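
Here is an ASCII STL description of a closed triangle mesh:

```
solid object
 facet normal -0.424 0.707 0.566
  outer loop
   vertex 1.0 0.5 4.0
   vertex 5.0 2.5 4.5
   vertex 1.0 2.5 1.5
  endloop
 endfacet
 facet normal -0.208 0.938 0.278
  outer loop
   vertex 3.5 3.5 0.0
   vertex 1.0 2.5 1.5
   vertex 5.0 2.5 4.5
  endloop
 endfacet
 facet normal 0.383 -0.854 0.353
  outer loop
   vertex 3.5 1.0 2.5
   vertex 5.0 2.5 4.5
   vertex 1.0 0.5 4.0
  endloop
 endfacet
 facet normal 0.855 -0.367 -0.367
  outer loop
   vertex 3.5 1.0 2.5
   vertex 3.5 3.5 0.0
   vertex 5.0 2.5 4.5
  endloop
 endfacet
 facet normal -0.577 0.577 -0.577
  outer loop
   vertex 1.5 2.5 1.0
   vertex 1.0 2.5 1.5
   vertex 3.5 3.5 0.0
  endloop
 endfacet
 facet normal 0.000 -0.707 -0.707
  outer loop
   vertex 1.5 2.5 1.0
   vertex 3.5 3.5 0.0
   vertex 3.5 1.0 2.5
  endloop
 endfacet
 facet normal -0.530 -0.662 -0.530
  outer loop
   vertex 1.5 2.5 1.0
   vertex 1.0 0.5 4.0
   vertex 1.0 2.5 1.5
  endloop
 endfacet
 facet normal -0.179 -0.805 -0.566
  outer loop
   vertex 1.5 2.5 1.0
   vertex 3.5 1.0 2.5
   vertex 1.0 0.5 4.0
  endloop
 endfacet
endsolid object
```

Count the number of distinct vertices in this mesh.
6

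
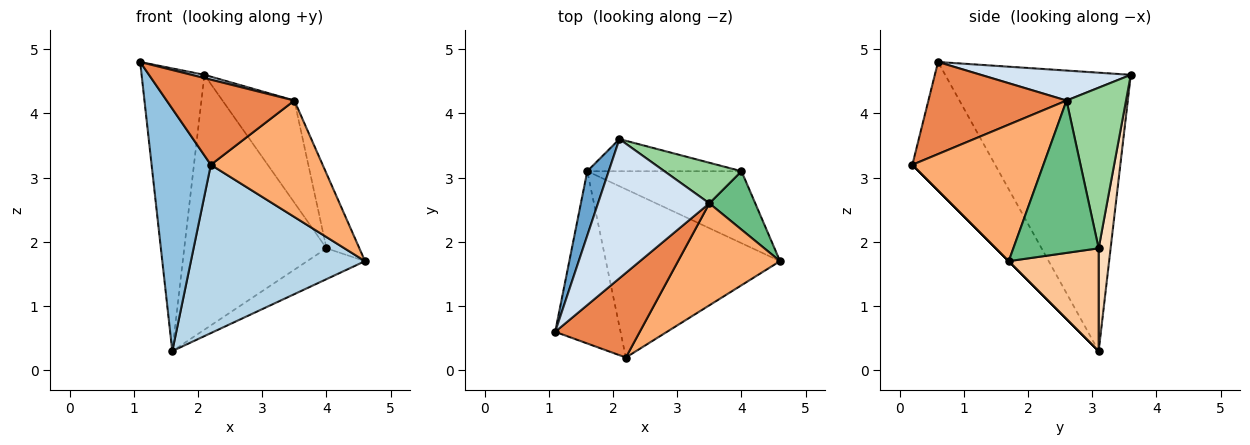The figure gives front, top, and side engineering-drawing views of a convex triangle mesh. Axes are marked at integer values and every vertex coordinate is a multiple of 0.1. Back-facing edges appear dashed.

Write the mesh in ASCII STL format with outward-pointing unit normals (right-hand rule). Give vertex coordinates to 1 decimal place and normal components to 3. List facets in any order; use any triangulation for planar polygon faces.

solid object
 facet normal -0.945 0.320 0.073
  outer loop
   vertex 1.6 3.1 0.3
   vertex 1.1 0.6 4.8
   vertex 2.1 3.6 4.6
  endloop
 endfacet
 facet normal -0.752 -0.538 -0.382
  outer loop
   vertex 2.2 0.2 3.2
   vertex 1.1 0.6 4.8
   vertex 1.6 3.1 0.3
  endloop
 endfacet
 facet normal 0.000 -0.707 -0.707
  outer loop
   vertex 2.2 0.2 3.2
   vertex 1.6 3.1 0.3
   vertex 4.6 1.7 1.7
  endloop
 endfacet
 facet normal 0.260 -0.022 0.965
  outer loop
   vertex 3.5 2.6 4.2
   vertex 2.1 3.6 4.6
   vertex 1.1 0.6 4.8
  endloop
 endfacet
 facet normal 0.609 -0.563 0.559
  outer loop
   vertex 3.5 2.6 4.2
   vertex 1.1 0.6 4.8
   vertex 2.2 0.2 3.2
  endloop
 endfacet
 facet normal 0.661 -0.564 0.494
  outer loop
   vertex 3.5 2.6 4.2
   vertex 2.2 0.2 3.2
   vertex 4.6 1.7 1.7
  endloop
 endfacet
 facet normal 0.522 0.336 -0.784
  outer loop
   vertex 4.0 3.1 1.9
   vertex 4.6 1.7 1.7
   vertex 1.6 3.1 0.3
  endloop
 endfacet
 facet normal 0.083 0.989 -0.125
  outer loop
   vertex 4.0 3.1 1.9
   vertex 1.6 3.1 0.3
   vertex 2.1 3.6 4.6
  endloop
 endfacet
 facet normal 0.898 0.346 0.271
  outer loop
   vertex 4.0 3.1 1.9
   vertex 3.5 2.6 4.2
   vertex 4.6 1.7 1.7
  endloop
 endfacet
 facet normal 0.610 0.737 0.293
  outer loop
   vertex 4.0 3.1 1.9
   vertex 2.1 3.6 4.6
   vertex 3.5 2.6 4.2
  endloop
 endfacet
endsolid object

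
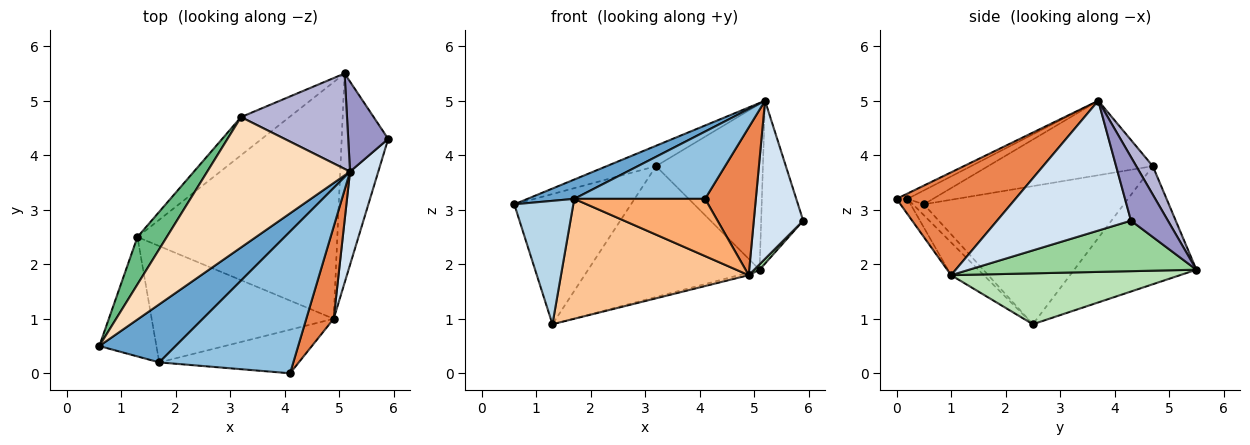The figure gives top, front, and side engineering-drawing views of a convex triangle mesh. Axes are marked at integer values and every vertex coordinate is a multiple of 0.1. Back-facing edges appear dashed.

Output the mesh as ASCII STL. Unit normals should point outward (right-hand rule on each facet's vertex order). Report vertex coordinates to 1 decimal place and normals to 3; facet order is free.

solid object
 facet normal -0.170 -0.311 0.935
  outer loop
   vertex 1.7 0.2 3.2
   vertex 5.2 3.7 5.0
   vertex 0.6 0.5 3.1
  endloop
 endfacet
 facet normal -0.036 -0.429 0.903
  outer loop
   vertex 1.7 0.2 3.2
   vertex 4.1 0.0 3.2
   vertex 5.2 3.7 5.0
  endloop
 endfacet
 facet normal -0.132 -0.712 -0.689
  outer loop
   vertex 1.7 0.2 3.2
   vertex 0.6 0.5 3.1
   vertex 1.3 2.5 0.9
  endloop
 endfacet
 facet normal 0.919 -0.339 0.200
  outer loop
   vertex 4.9 1.0 1.8
   vertex 5.9 4.3 2.8
   vertex 5.2 3.7 5.0
  endloop
 endfacet
 facet normal 0.893 -0.381 0.238
  outer loop
   vertex 4.9 1.0 1.8
   vertex 5.2 3.7 5.0
   vertex 4.1 0.0 3.2
  endloop
 endfacet
 facet normal -0.066 -0.794 -0.605
  outer loop
   vertex 4.9 1.0 1.8
   vertex 4.1 0.0 3.2
   vertex 1.7 0.2 3.2
  endloop
 endfacet
 facet normal -0.124 -0.712 -0.691
  outer loop
   vertex 4.9 1.0 1.8
   vertex 1.7 0.2 3.2
   vertex 1.3 2.5 0.9
  endloop
 endfacet
 facet normal -0.458 0.137 0.878
  outer loop
   vertex 3.2 4.7 3.8
   vertex 0.6 0.5 3.1
   vertex 5.2 3.7 5.0
  endloop
 endfacet
 facet normal -0.849 0.496 0.180
  outer loop
   vertex 3.2 4.7 3.8
   vertex 1.3 2.5 0.9
   vertex 0.6 0.5 3.1
  endloop
 endfacet
 facet normal 0.736 -0.018 -0.677
  outer loop
   vertex 5.1 5.5 1.9
   vertex 5.9 4.3 2.8
   vertex 4.9 1.0 1.8
  endloop
 endfacet
 facet normal 0.247 0.011 -0.969
  outer loop
   vertex 5.1 5.5 1.9
   vertex 4.9 1.0 1.8
   vertex 1.3 2.5 0.9
  endloop
 endfacet
 facet normal -0.565 0.792 -0.231
  outer loop
   vertex 5.1 5.5 1.9
   vertex 1.3 2.5 0.9
   vertex 3.2 4.7 3.8
  endloop
 endfacet
 facet normal 0.610 0.694 0.383
  outer loop
   vertex 5.1 5.5 1.9
   vertex 5.2 3.7 5.0
   vertex 5.9 4.3 2.8
  endloop
 endfacet
 facet normal 0.133 0.859 0.494
  outer loop
   vertex 5.1 5.5 1.9
   vertex 3.2 4.7 3.8
   vertex 5.2 3.7 5.0
  endloop
 endfacet
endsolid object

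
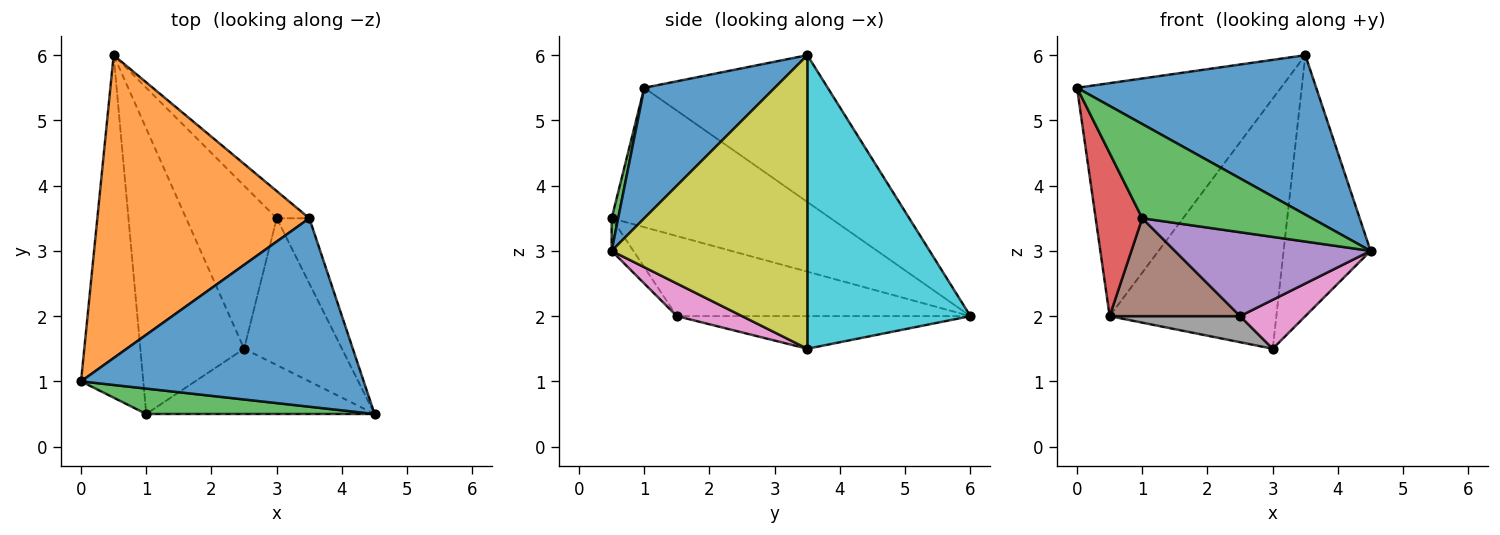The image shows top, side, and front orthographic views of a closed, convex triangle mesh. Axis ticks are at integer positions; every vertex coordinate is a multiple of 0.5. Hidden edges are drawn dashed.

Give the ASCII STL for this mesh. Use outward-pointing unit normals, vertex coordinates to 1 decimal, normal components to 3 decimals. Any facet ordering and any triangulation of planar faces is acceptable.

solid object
 facet normal 0.332 -0.609 0.720
  outer loop
   vertex 3.5 3.5 6.0
   vertex 0.0 1.0 5.5
   vertex 4.5 0.5 3.0
  endloop
 endfacet
 facet normal -0.481 0.535 0.695
  outer loop
   vertex 3.5 3.5 6.0
   vertex 0.5 6.0 2.0
   vertex 0.0 1.0 5.5
  endloop
 endfacet
 facet normal 0.037 -0.965 0.260
  outer loop
   vertex 1.0 0.5 3.5
   vertex 4.5 0.5 3.0
   vertex 0.0 1.0 5.5
  endloop
 endfacet
 facet normal -0.896 -0.191 -0.400
  outer loop
   vertex 1.0 0.5 3.5
   vertex 0.0 1.0 5.5
   vertex 0.5 6.0 2.0
  endloop
 endfacet
 facet normal -0.087 -0.786 -0.612
  outer loop
   vertex 2.5 1.5 2.0
   vertex 4.5 0.5 3.0
   vertex 1.0 0.5 3.5
  endloop
 endfacet
 facet normal -0.589 -0.262 -0.764
  outer loop
   vertex 2.5 1.5 2.0
   vertex 1.0 0.5 3.5
   vertex 0.5 6.0 2.0
  endloop
 endfacet
 facet normal 0.302 -0.302 -0.905
  outer loop
   vertex 3.0 3.5 1.5
   vertex 4.5 0.5 3.0
   vertex 2.5 1.5 2.0
  endloop
 endfacet
 facet normal -0.335 -0.149 -0.930
  outer loop
   vertex 3.0 3.5 1.5
   vertex 2.5 1.5 2.0
   vertex 0.5 6.0 2.0
  endloop
 endfacet
 facet normal 0.909 0.404 -0.101
  outer loop
   vertex 3.0 3.5 1.5
   vertex 3.5 3.5 6.0
   vertex 4.5 0.5 3.0
  endloop
 endfacet
 facet normal 0.697 0.713 -0.077
  outer loop
   vertex 3.0 3.5 1.5
   vertex 0.5 6.0 2.0
   vertex 3.5 3.5 6.0
  endloop
 endfacet
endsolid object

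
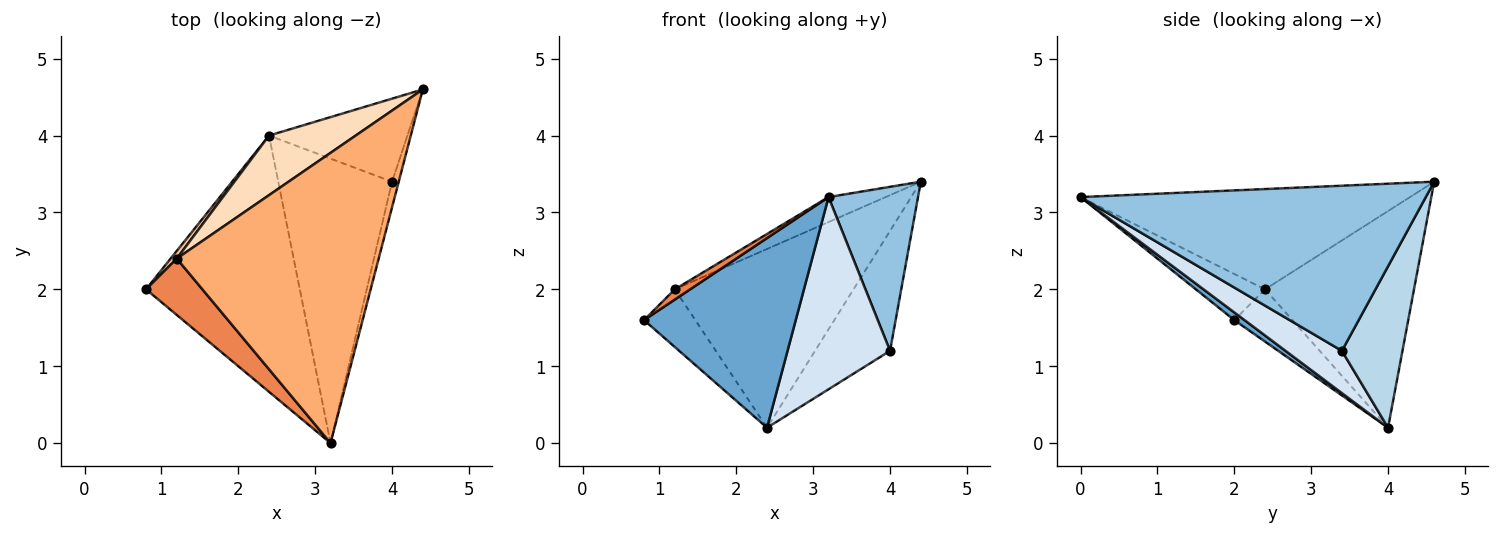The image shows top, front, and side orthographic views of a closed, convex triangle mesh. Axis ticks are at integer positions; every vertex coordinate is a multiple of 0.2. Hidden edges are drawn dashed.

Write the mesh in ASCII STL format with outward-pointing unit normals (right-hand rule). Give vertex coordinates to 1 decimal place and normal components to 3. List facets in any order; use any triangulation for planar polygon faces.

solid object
 facet normal 0.040 -0.594 -0.803
  outer loop
   vertex 2.4 4.0 0.2
   vertex 3.2 0.0 3.2
   vertex 0.8 2.0 1.6
  endloop
 endfacet
 facet normal 0.967 -0.251 -0.039
  outer loop
   vertex 4.0 3.4 1.2
   vertex 4.4 4.6 3.4
   vertex 3.2 0.0 3.2
  endloop
 endfacet
 facet normal 0.553 0.685 -0.474
  outer loop
   vertex 4.0 3.4 1.2
   vertex 2.4 4.0 0.2
   vertex 4.4 4.6 3.4
  endloop
 endfacet
 facet normal 0.294 -0.535 -0.792
  outer loop
   vertex 4.0 3.4 1.2
   vertex 3.2 0.0 3.2
   vertex 2.4 4.0 0.2
  endloop
 endfacet
 facet normal -0.627 -0.139 0.766
  outer loop
   vertex 1.2 2.4 2.0
   vertex 0.8 2.0 1.6
   vertex 3.2 0.0 3.2
  endloop
 endfacet
 facet normal -0.444 0.077 0.893
  outer loop
   vertex 1.2 2.4 2.0
   vertex 3.2 0.0 3.2
   vertex 4.4 4.6 3.4
  endloop
 endfacet
 facet normal -0.747 0.659 0.088
  outer loop
   vertex 1.2 2.4 2.0
   vertex 2.4 4.0 0.2
   vertex 0.8 2.0 1.6
  endloop
 endfacet
 facet normal -0.620 0.744 0.248
  outer loop
   vertex 1.2 2.4 2.0
   vertex 4.4 4.6 3.4
   vertex 2.4 4.0 0.2
  endloop
 endfacet
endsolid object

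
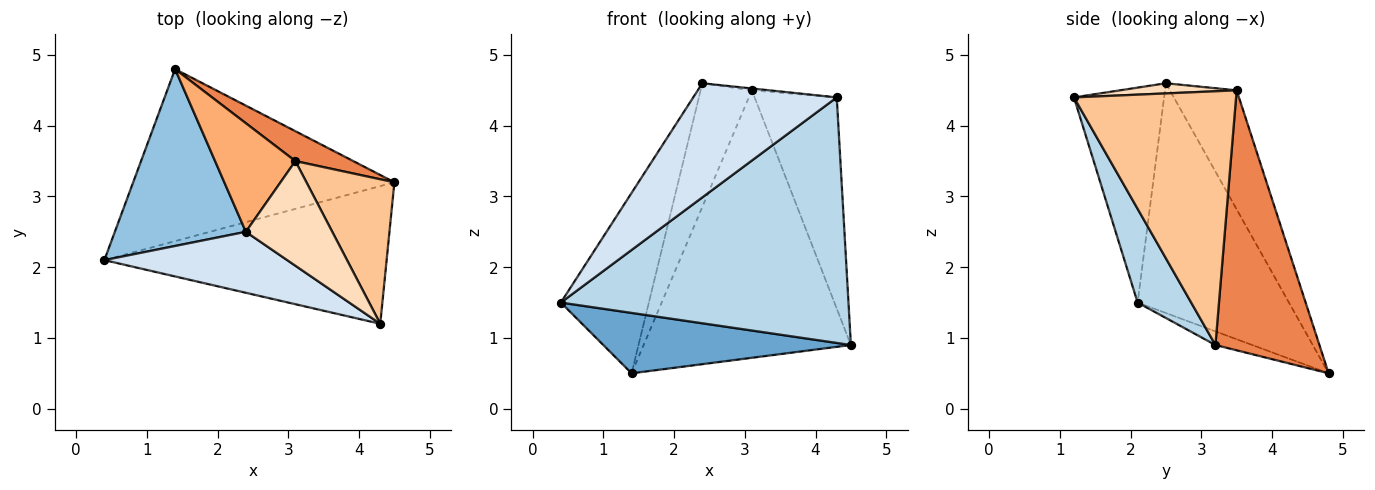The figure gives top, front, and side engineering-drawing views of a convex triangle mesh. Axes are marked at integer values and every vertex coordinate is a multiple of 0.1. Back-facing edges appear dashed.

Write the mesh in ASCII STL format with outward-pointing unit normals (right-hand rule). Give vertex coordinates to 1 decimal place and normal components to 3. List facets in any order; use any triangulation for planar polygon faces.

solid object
 facet normal -0.049 -0.331 -0.942
  outer loop
   vertex 1.4 4.8 0.5
   vertex 4.5 3.2 0.9
   vertex 0.4 2.1 1.5
  endloop
 endfacet
 facet normal -0.775 0.451 0.442
  outer loop
   vertex 2.4 2.5 4.6
   vertex 1.4 4.8 0.5
   vertex 0.4 2.1 1.5
  endloop
 endfacet
 facet normal 0.160 -0.861 -0.483
  outer loop
   vertex 4.3 1.2 4.4
   vertex 0.4 2.1 1.5
   vertex 4.5 3.2 0.9
  endloop
 endfacet
 facet normal -0.485 -0.772 0.412
  outer loop
   vertex 4.3 1.2 4.4
   vertex 2.4 2.5 4.6
   vertex 0.4 2.1 1.5
  endloop
 endfacet
 facet normal 0.446 0.889 0.099
  outer loop
   vertex 3.1 3.5 4.5
   vertex 4.5 3.2 0.9
   vertex 1.4 4.8 0.5
  endloop
 endfacet
 facet normal -0.699 0.537 0.472
  outer loop
   vertex 3.1 3.5 4.5
   vertex 1.4 4.8 0.5
   vertex 2.4 2.5 4.6
  endloop
 endfacet
 facet normal 0.852 0.432 0.295
  outer loop
   vertex 3.1 3.5 4.5
   vertex 4.3 1.2 4.4
   vertex 4.5 3.2 0.9
  endloop
 endfacet
 facet normal 0.117 0.018 0.993
  outer loop
   vertex 3.1 3.5 4.5
   vertex 2.4 2.5 4.6
   vertex 4.3 1.2 4.4
  endloop
 endfacet
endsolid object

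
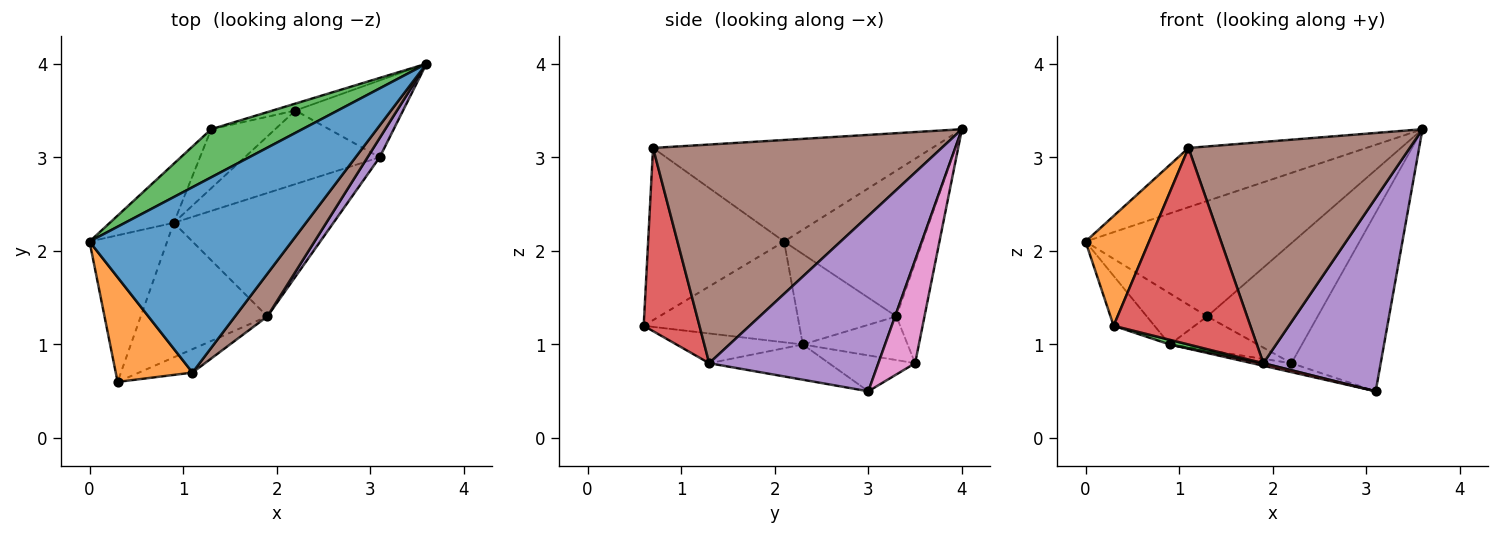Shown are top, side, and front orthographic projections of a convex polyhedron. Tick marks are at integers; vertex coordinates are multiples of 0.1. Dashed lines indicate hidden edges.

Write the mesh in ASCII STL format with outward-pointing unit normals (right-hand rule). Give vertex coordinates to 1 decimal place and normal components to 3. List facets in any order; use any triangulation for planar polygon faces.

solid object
 facet normal -0.431 0.275 0.859
  outer loop
   vertex 1.1 0.7 3.1
   vertex 3.6 4.0 3.3
   vertex 0.0 2.1 2.1
  endloop
 endfacet
 facet normal -0.840 -0.393 0.374
  outer loop
   vertex 1.1 0.7 3.1
   vertex 0.0 2.1 2.1
   vertex 0.3 0.6 1.2
  endloop
 endfacet
 facet normal -0.524 0.786 0.328
  outer loop
   vertex 1.3 3.3 1.3
   vertex 0.0 2.1 2.1
   vertex 3.6 4.0 3.3
  endloop
 endfacet
 facet normal 0.375 -0.920 -0.110
  outer loop
   vertex 1.9 1.3 0.8
   vertex 1.1 0.7 3.1
   vertex 0.3 0.6 1.2
  endloop
 endfacet
 facet normal 0.820 -0.569 0.057
  outer loop
   vertex 1.9 1.3 0.8
   vertex 3.1 3.0 0.5
   vertex 3.6 4.0 3.3
  endloop
 endfacet
 facet normal 0.788 -0.604 0.117
  outer loop
   vertex 1.9 1.3 0.8
   vertex 3.6 4.0 3.3
   vertex 1.1 0.7 3.1
  endloop
 endfacet
 facet normal 0.354 0.859 -0.370
  outer loop
   vertex 2.2 3.5 0.8
   vertex 3.6 4.0 3.3
   vertex 3.1 3.0 0.5
  endloop
 endfacet
 facet normal -0.246 0.968 -0.056
  outer loop
   vertex 2.2 3.5 0.8
   vertex 1.3 3.3 1.3
   vertex 3.6 4.0 3.3
  endloop
 endfacet
 facet normal -0.776 0.203 -0.598
  outer loop
   vertex 0.9 2.3 1.0
   vertex 0.3 0.6 1.2
   vertex 0.0 2.1 2.1
  endloop
 endfacet
 facet normal -0.730 0.447 -0.516
  outer loop
   vertex 0.9 2.3 1.0
   vertex 0.0 2.1 2.1
   vertex 1.3 3.3 1.3
  endloop
 endfacet
 facet normal -0.510 0.428 -0.746
  outer loop
   vertex 0.9 2.3 1.0
   vertex 1.3 3.3 1.3
   vertex 2.2 3.5 0.8
  endloop
 endfacet
 facet normal -0.255 0.117 -0.960
  outer loop
   vertex 0.9 2.3 1.0
   vertex 2.2 3.5 0.8
   vertex 3.1 3.0 0.5
  endloop
 endfacet
 facet normal -0.228 -0.034 -0.973
  outer loop
   vertex 0.9 2.3 1.0
   vertex 1.9 1.3 0.8
   vertex 0.3 0.6 1.2
  endloop
 endfacet
 facet normal -0.215 -0.020 -0.976
  outer loop
   vertex 0.9 2.3 1.0
   vertex 3.1 3.0 0.5
   vertex 1.9 1.3 0.8
  endloop
 endfacet
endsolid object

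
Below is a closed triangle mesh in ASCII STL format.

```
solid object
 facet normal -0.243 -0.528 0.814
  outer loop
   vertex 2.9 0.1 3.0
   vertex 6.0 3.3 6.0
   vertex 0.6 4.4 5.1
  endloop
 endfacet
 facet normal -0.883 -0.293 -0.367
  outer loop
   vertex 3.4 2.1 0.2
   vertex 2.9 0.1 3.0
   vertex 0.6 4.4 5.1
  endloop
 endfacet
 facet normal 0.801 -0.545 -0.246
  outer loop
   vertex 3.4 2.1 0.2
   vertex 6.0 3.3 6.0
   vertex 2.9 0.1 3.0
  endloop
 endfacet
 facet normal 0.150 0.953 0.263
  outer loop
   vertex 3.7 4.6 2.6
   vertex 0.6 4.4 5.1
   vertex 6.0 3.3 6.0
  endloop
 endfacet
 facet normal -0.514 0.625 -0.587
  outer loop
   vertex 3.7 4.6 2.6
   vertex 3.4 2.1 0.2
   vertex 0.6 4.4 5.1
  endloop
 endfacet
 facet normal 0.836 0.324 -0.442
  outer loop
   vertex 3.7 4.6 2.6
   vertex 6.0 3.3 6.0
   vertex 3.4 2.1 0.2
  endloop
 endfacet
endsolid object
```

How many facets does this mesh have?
6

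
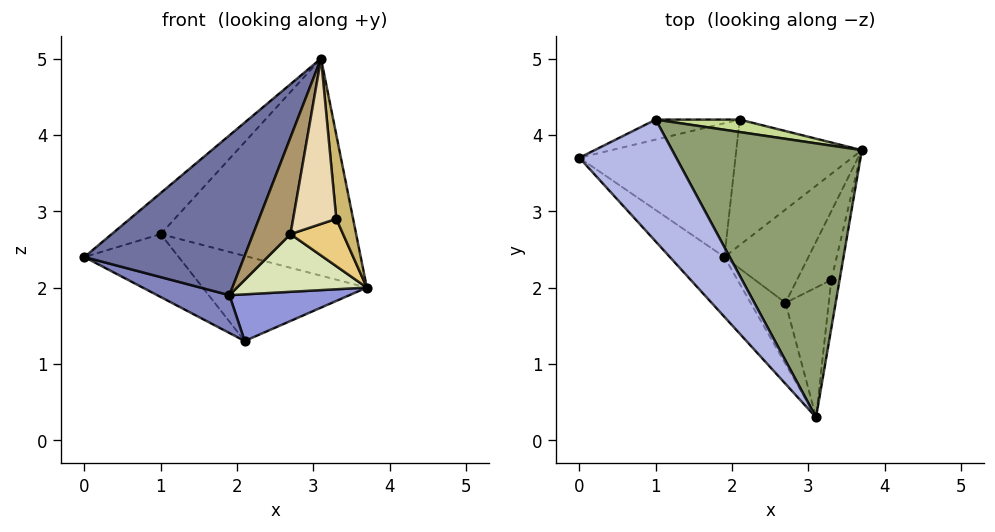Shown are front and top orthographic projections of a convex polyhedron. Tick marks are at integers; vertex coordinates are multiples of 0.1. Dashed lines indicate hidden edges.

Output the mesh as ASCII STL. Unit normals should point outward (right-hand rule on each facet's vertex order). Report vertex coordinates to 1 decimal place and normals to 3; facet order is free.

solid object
 facet normal -0.591 -0.755 -0.283
  outer loop
   vertex 1.9 2.4 1.9
   vertex 3.1 0.3 5.0
   vertex 0.0 3.7 2.4
  endloop
 endfacet
 facet normal -0.402 -0.249 -0.881
  outer loop
   vertex 1.9 2.4 1.9
   vertex 0.0 3.7 2.4
   vertex 2.1 4.2 1.3
  endloop
 endfacet
 facet normal 0.307 -0.331 -0.892
  outer loop
   vertex 1.9 2.4 1.9
   vertex 2.1 4.2 1.3
   vertex 3.7 3.8 2.0
  endloop
 endfacet
 facet normal -0.406 0.292 0.866
  outer loop
   vertex 1.0 4.2 2.7
   vertex 0.0 3.7 2.4
   vertex 3.1 0.3 5.0
  endloop
 endfacet
 facet normal 0.283 0.596 0.752
  outer loop
   vertex 1.0 4.2 2.7
   vertex 3.1 0.3 5.0
   vertex 3.7 3.8 2.0
  endloop
 endfacet
 facet normal -0.360 0.889 -0.283
  outer loop
   vertex 1.0 4.2 2.7
   vertex 2.1 4.2 1.3
   vertex 0.0 3.7 2.4
  endloop
 endfacet
 facet normal 0.181 0.973 0.142
  outer loop
   vertex 1.0 4.2 2.7
   vertex 3.7 3.8 2.0
   vertex 2.1 4.2 1.3
  endloop
 endfacet
 facet normal 0.415 -0.478 -0.774
  outer loop
   vertex 2.7 1.8 2.7
   vertex 1.9 2.4 1.9
   vertex 3.7 3.8 2.0
  endloop
 endfacet
 facet normal -0.100 -0.841 -0.531
  outer loop
   vertex 2.7 1.8 2.7
   vertex 3.1 0.3 5.0
   vertex 1.9 2.4 1.9
  endloop
 endfacet
 facet normal 0.931 -0.315 -0.182
  outer loop
   vertex 3.3 2.1 2.9
   vertex 3.7 3.8 2.0
   vertex 3.1 0.3 5.0
  endloop
 endfacet
 facet normal 0.487 -0.495 -0.719
  outer loop
   vertex 3.3 2.1 2.9
   vertex 2.7 1.8 2.7
   vertex 3.7 3.8 2.0
  endloop
 endfacet
 facet normal 0.514 -0.675 -0.530
  outer loop
   vertex 3.3 2.1 2.9
   vertex 3.1 0.3 5.0
   vertex 2.7 1.8 2.7
  endloop
 endfacet
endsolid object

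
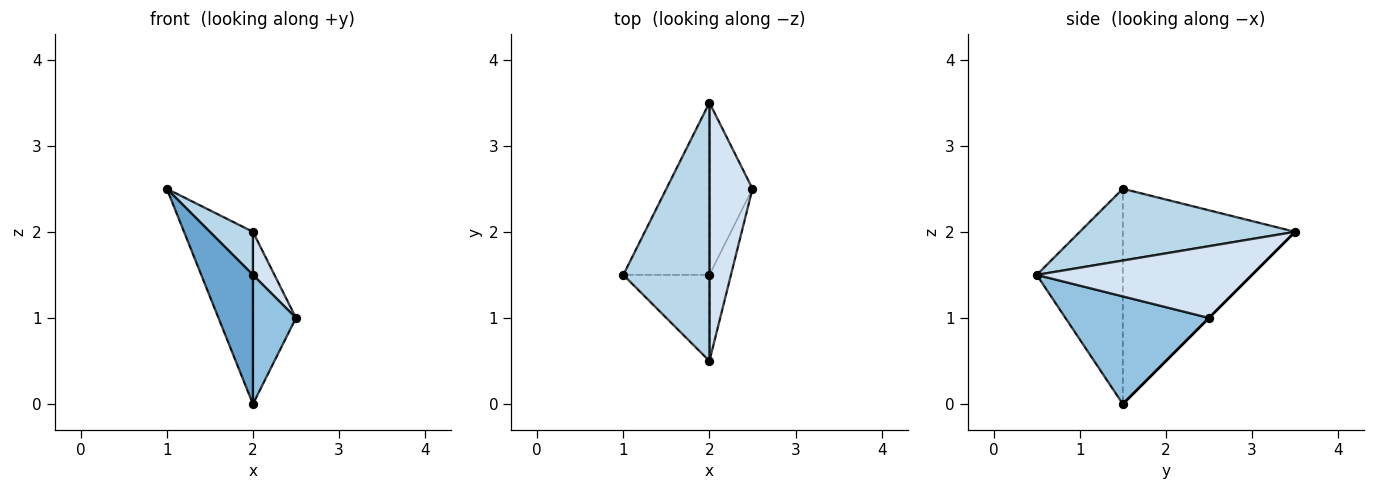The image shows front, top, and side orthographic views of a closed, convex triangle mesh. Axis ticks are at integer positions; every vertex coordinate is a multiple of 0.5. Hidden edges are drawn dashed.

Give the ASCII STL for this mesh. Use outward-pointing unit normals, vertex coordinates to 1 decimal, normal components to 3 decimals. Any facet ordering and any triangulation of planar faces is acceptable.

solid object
 facet normal -0.811 -0.487 -0.324
  outer loop
   vertex 2.0 1.5 0.0
   vertex 2.0 0.5 1.5
   vertex 1.0 1.5 2.5
  endloop
 endfacet
 facet normal 0.941 -0.282 -0.188
  outer loop
   vertex 2.0 1.5 0.0
   vertex 2.5 2.5 1.0
   vertex 2.0 0.5 1.5
  endloop
 endfacet
 facet normal 0.635 -0.127 0.762
  outer loop
   vertex 2.0 3.5 2.0
   vertex 1.0 1.5 2.5
   vertex 2.0 0.5 1.5
  endloop
 endfacet
 facet normal 0.854 -0.085 0.513
  outer loop
   vertex 2.0 3.5 2.0
   vertex 2.0 0.5 1.5
   vertex 2.5 2.5 1.0
  endloop
 endfacet
 facet normal -0.870 0.348 -0.348
  outer loop
   vertex 2.0 3.5 2.0
   vertex 2.0 1.5 0.0
   vertex 1.0 1.5 2.5
  endloop
 endfacet
 facet normal 0.000 0.707 -0.707
  outer loop
   vertex 2.0 3.5 2.0
   vertex 2.5 2.5 1.0
   vertex 2.0 1.5 0.0
  endloop
 endfacet
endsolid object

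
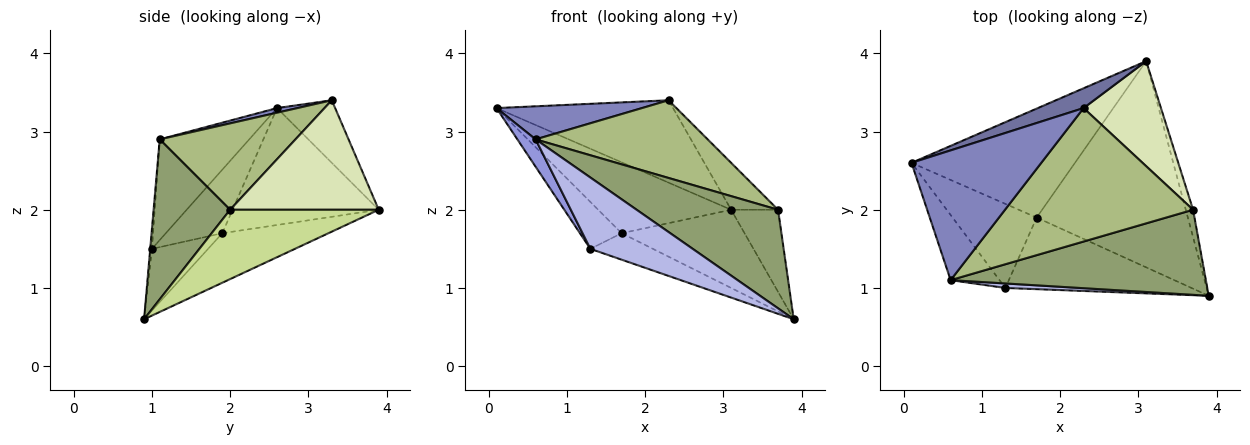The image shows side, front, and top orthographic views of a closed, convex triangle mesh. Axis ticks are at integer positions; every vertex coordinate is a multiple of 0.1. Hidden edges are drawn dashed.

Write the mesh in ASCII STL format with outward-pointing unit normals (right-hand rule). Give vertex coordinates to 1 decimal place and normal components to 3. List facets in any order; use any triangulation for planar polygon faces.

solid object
 facet normal -0.305 0.926 0.223
  outer loop
   vertex 2.3 3.3 3.4
   vertex 3.1 3.9 2.0
   vertex 0.1 2.6 3.3
  endloop
 endfacet
 facet normal 0.034 -0.247 0.968
  outer loop
   vertex 0.6 1.1 2.9
   vertex 2.3 3.3 3.4
   vertex 0.1 2.6 3.3
  endloop
 endfacet
 facet normal -0.885 -0.180 -0.430
  outer loop
   vertex 1.3 1.0 1.5
   vertex 0.6 1.1 2.9
   vertex 0.1 2.6 3.3
  endloop
 endfacet
 facet normal -0.017 -0.998 0.063
  outer loop
   vertex 1.3 1.0 1.5
   vertex 3.9 0.9 0.6
   vertex 0.6 1.1 2.9
  endloop
 endfacet
 facet normal 0.379 -0.701 0.605
  outer loop
   vertex 3.7 2.0 2.0
   vertex 0.6 1.1 2.9
   vertex 3.9 0.9 0.6
  endloop
 endfacet
 facet normal 0.369 -0.468 0.803
  outer loop
   vertex 3.7 2.0 2.0
   vertex 2.3 3.3 3.4
   vertex 0.6 1.1 2.9
  endloop
 endfacet
 facet normal 0.949 0.300 -0.100
  outer loop
   vertex 3.7 2.0 2.0
   vertex 3.9 0.9 0.6
   vertex 3.1 3.9 2.0
  endloop
 endfacet
 facet normal 0.791 0.250 0.559
  outer loop
   vertex 3.7 2.0 2.0
   vertex 3.1 3.9 2.0
   vertex 2.3 3.3 3.4
  endloop
 endfacet
 facet normal -0.293 0.339 -0.894
  outer loop
   vertex 1.7 1.9 1.7
   vertex 3.1 3.9 2.0
   vertex 3.9 0.9 0.6
  endloop
 endfacet
 facet normal -0.297 0.331 -0.896
  outer loop
   vertex 1.7 1.9 1.7
   vertex 3.9 0.9 0.6
   vertex 1.3 1.0 1.5
  endloop
 endfacet
 facet normal -0.514 0.468 -0.719
  outer loop
   vertex 1.7 1.9 1.7
   vertex 0.1 2.6 3.3
   vertex 3.1 3.9 2.0
  endloop
 endfacet
 facet normal -0.551 0.407 -0.729
  outer loop
   vertex 1.7 1.9 1.7
   vertex 1.3 1.0 1.5
   vertex 0.1 2.6 3.3
  endloop
 endfacet
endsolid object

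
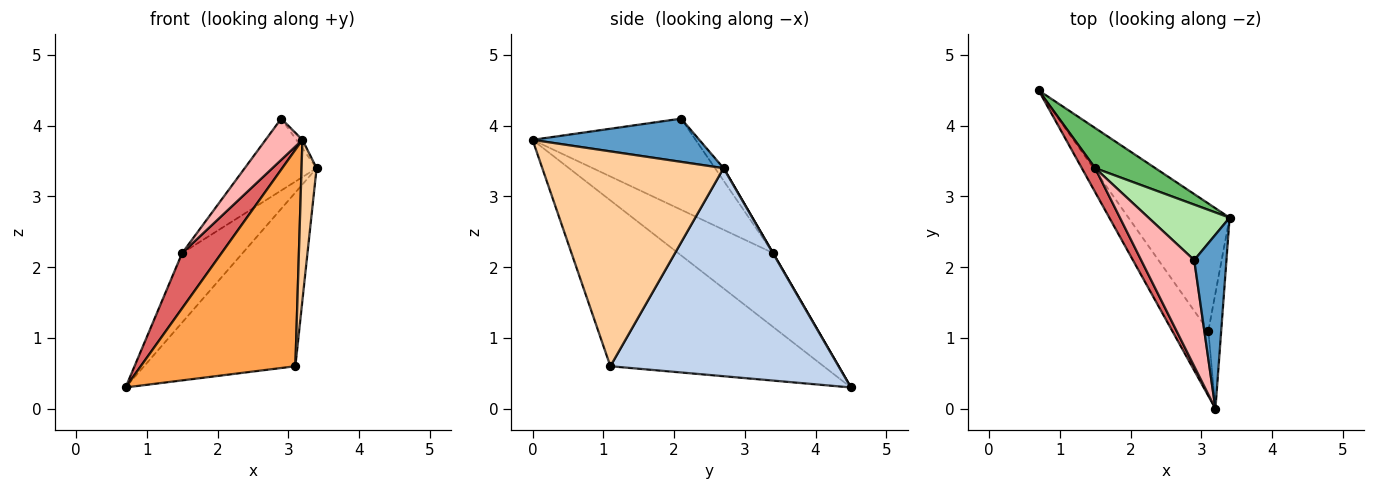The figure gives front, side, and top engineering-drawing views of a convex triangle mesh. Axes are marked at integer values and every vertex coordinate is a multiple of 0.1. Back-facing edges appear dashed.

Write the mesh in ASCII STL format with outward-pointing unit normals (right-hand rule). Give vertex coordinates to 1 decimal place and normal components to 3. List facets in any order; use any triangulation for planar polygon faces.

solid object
 facet normal 0.801 0.029 0.597
  outer loop
   vertex 2.9 2.1 4.1
   vertex 3.2 0.0 3.8
   vertex 3.4 2.7 3.4
  endloop
 endfacet
 facet normal 0.772 0.512 -0.375
  outer loop
   vertex 3.1 1.1 0.6
   vertex 0.7 4.5 0.3
   vertex 3.4 2.7 3.4
  endloop
 endfacet
 facet normal -0.797 -0.578 -0.174
  outer loop
   vertex 3.1 1.1 0.6
   vertex 3.2 0.0 3.8
   vertex 0.7 4.5 0.3
  endloop
 endfacet
 facet normal 0.995 -0.082 -0.059
  outer loop
   vertex 3.1 1.1 0.6
   vertex 3.4 2.7 3.4
   vertex 3.2 0.0 3.8
  endloop
 endfacet
 facet normal 0.003 0.866 0.500
  outer loop
   vertex 1.5 3.4 2.2
   vertex 3.4 2.7 3.4
   vertex 0.7 4.5 0.3
  endloop
 endfacet
 facet normal -0.094 0.788 0.608
  outer loop
   vertex 1.5 3.4 2.2
   vertex 2.9 2.1 4.1
   vertex 3.4 2.7 3.4
  endloop
 endfacet
 facet normal -0.911 -0.378 0.165
  outer loop
   vertex 1.5 3.4 2.2
   vertex 0.7 4.5 0.3
   vertex 3.2 0.0 3.8
  endloop
 endfacet
 facet normal -0.848 -0.192 0.494
  outer loop
   vertex 1.5 3.4 2.2
   vertex 3.2 0.0 3.8
   vertex 2.9 2.1 4.1
  endloop
 endfacet
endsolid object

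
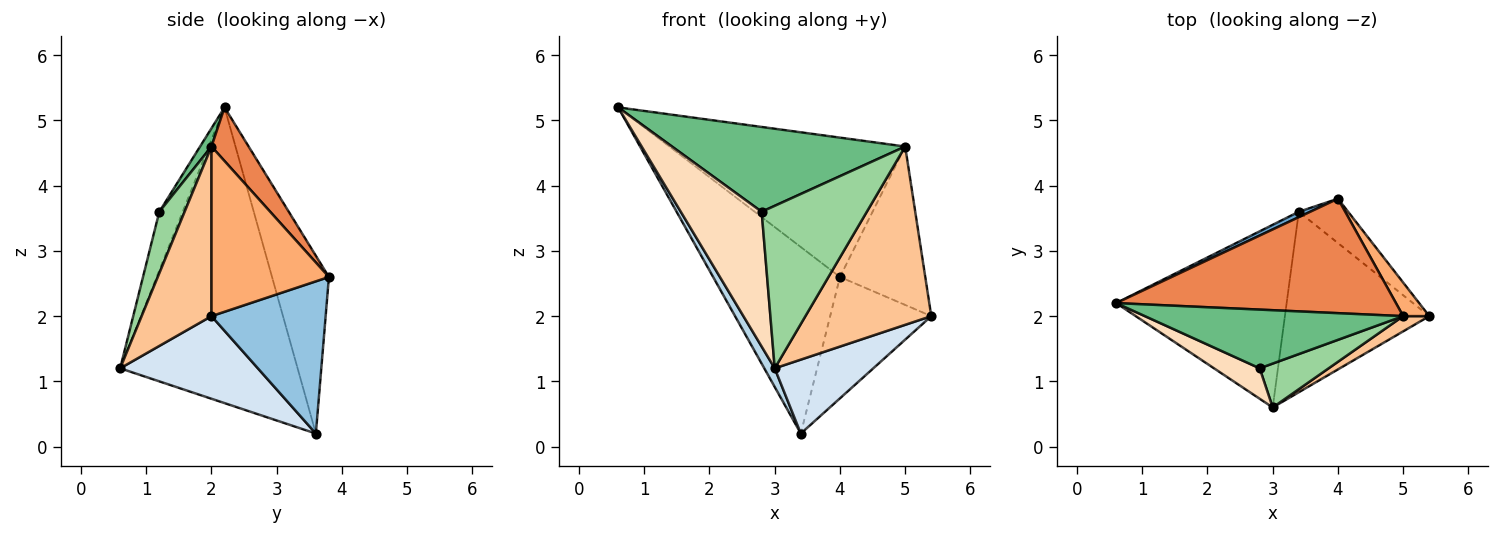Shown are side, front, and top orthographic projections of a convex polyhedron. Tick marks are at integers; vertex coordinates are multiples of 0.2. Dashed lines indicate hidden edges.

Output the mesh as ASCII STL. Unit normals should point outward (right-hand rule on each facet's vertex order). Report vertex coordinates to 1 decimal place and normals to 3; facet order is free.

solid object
 facet normal -0.409 0.912 0.026
  outer loop
   vertex 3.4 3.6 0.2
   vertex 0.6 2.2 5.2
   vertex 4.0 3.8 2.6
  endloop
 endfacet
 facet normal 0.728 0.644 -0.236
  outer loop
   vertex 3.4 3.6 0.2
   vertex 4.0 3.8 2.6
   vertex 5.4 2.0 2.0
  endloop
 endfacet
 facet normal -0.865 -0.051 -0.499
  outer loop
   vertex 3.0 0.6 1.2
   vertex 0.6 2.2 5.2
   vertex 3.4 3.6 0.2
  endloop
 endfacet
 facet normal 0.468 -0.335 -0.818
  outer loop
   vertex 3.0 0.6 1.2
   vertex 3.4 3.6 0.2
   vertex 5.4 2.0 2.0
  endloop
 endfacet
 facet normal 0.121 0.767 0.630
  outer loop
   vertex 5.0 2.0 4.6
   vertex 4.0 3.8 2.6
   vertex 0.6 2.2 5.2
  endloop
 endfacet
 facet normal 0.803 0.583 0.124
  outer loop
   vertex 5.0 2.0 4.6
   vertex 5.4 2.0 2.0
   vertex 4.0 3.8 2.6
  endloop
 endfacet
 facet normal 0.484 -0.872 0.074
  outer loop
   vertex 5.0 2.0 4.6
   vertex 3.0 0.6 1.2
   vertex 5.4 2.0 2.0
  endloop
 endfacet
 facet normal -0.272 -0.939 0.212
  outer loop
   vertex 2.8 1.2 3.6
   vertex 0.6 2.2 5.2
   vertex 3.0 0.6 1.2
  endloop
 endfacet
 facet normal 0.040 -0.822 0.569
  outer loop
   vertex 2.8 1.2 3.6
   vertex 5.0 2.0 4.6
   vertex 0.6 2.2 5.2
  endloop
 endfacet
 facet normal 0.227 -0.940 0.254
  outer loop
   vertex 2.8 1.2 3.6
   vertex 3.0 0.6 1.2
   vertex 5.0 2.0 4.6
  endloop
 endfacet
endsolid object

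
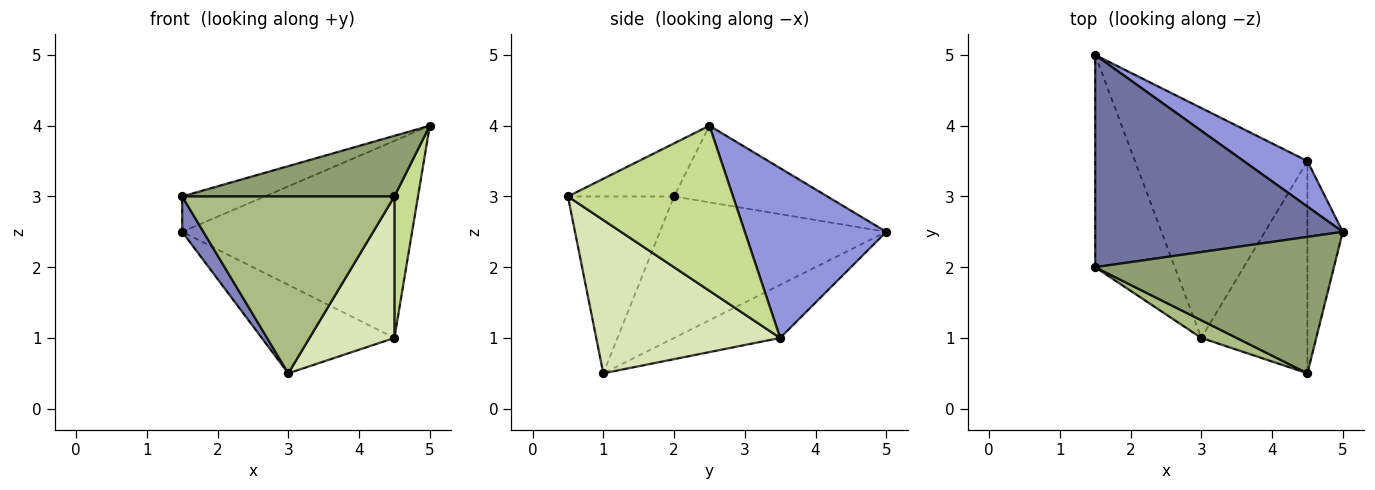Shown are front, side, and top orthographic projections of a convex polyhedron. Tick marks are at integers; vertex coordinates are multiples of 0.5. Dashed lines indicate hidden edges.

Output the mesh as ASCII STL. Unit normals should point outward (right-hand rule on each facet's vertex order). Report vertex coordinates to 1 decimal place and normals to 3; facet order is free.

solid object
 facet normal -0.292 0.157 0.943
  outer loop
   vertex 1.5 5.0 2.5
   vertex 1.5 2.0 3.0
   vertex 5.0 2.5 4.0
  endloop
 endfacet
 facet normal -0.869 -0.081 -0.489
  outer loop
   vertex 3.0 1.0 0.5
   vertex 1.5 2.0 3.0
   vertex 1.5 5.0 2.5
  endloop
 endfacet
 facet normal 0.514 0.836 0.193
  outer loop
   vertex 4.5 3.5 1.0
   vertex 1.5 5.0 2.5
   vertex 5.0 2.5 4.0
  endloop
 endfacet
 facet normal -0.276 0.345 -0.897
  outer loop
   vertex 4.5 3.5 1.0
   vertex 3.0 1.0 0.5
   vertex 1.5 5.0 2.5
  endloop
 endfacet
 facet normal -0.199 -0.398 0.896
  outer loop
   vertex 4.5 0.5 3.0
   vertex 5.0 2.5 4.0
   vertex 1.5 2.0 3.0
  endloop
 endfacet
 facet normal -0.445 -0.891 0.089
  outer loop
   vertex 4.5 0.5 3.0
   vertex 1.5 2.0 3.0
   vertex 3.0 1.0 0.5
  endloop
 endfacet
 facet normal 0.968 -0.138 -0.208
  outer loop
   vertex 4.5 0.5 3.0
   vertex 4.5 3.5 1.0
   vertex 5.0 2.5 4.0
  endloop
 endfacet
 facet normal 0.769 -0.355 -0.532
  outer loop
   vertex 4.5 0.5 3.0
   vertex 3.0 1.0 0.5
   vertex 4.5 3.5 1.0
  endloop
 endfacet
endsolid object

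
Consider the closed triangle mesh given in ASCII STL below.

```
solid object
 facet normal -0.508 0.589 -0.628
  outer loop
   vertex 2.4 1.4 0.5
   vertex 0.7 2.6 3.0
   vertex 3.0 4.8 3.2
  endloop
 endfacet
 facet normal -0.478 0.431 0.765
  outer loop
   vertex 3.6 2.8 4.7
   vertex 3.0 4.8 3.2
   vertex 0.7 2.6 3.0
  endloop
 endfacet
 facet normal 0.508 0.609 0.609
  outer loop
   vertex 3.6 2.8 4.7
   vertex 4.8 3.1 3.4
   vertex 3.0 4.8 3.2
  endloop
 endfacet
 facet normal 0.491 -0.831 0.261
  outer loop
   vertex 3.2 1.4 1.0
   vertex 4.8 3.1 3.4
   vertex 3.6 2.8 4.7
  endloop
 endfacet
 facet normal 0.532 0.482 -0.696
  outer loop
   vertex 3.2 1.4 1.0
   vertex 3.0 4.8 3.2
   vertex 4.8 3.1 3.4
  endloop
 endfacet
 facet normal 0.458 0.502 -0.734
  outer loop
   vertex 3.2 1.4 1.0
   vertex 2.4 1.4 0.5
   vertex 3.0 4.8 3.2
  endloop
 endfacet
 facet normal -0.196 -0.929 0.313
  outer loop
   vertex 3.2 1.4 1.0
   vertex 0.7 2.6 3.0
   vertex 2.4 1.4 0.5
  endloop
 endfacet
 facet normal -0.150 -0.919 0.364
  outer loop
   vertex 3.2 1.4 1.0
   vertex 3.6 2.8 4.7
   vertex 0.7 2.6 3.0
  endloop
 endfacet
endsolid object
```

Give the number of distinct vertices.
6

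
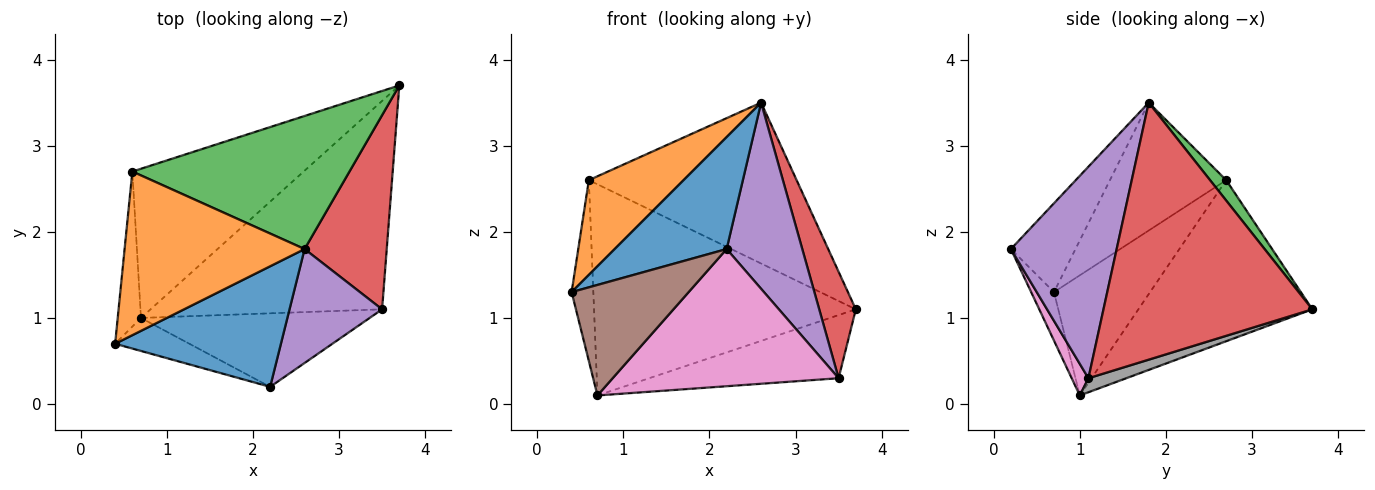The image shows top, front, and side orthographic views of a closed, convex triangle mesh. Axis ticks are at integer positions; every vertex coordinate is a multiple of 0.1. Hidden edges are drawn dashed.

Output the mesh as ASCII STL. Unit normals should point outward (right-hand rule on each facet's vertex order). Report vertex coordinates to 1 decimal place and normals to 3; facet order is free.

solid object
 facet normal -0.365 -0.633 0.682
  outer loop
   vertex 2.6 1.8 3.5
   vertex 0.4 0.7 1.3
   vertex 2.2 0.2 1.8
  endloop
 endfacet
 facet normal -0.524 -0.427 0.737
  outer loop
   vertex 0.6 2.7 2.6
   vertex 0.4 0.7 1.3
   vertex 2.6 1.8 3.5
  endloop
 endfacet
 facet normal 0.060 0.769 0.636
  outer loop
   vertex 0.6 2.7 2.6
   vertex 2.6 1.8 3.5
   vertex 3.7 3.7 1.1
  endloop
 endfacet
 facet normal 0.940 -0.165 0.300
  outer loop
   vertex 3.5 1.1 0.3
   vertex 3.7 3.7 1.1
   vertex 2.6 1.8 3.5
  endloop
 endfacet
 facet normal 0.766 -0.548 0.335
  outer loop
   vertex 3.5 1.1 0.3
   vertex 2.6 1.8 3.5
   vertex 2.2 0.2 1.8
  endloop
 endfacet
 facet normal -0.183 -0.942 -0.281
  outer loop
   vertex 0.7 1.0 0.1
   vertex 2.2 0.2 1.8
   vertex 0.4 0.7 1.3
  endloop
 endfacet
 facet normal 0.065 -0.880 -0.471
  outer loop
   vertex 0.7 1.0 0.1
   vertex 3.5 1.1 0.3
   vertex 2.2 0.2 1.8
  endloop
 endfacet
 facet normal 0.058 0.290 -0.955
  outer loop
   vertex 0.7 1.0 0.1
   vertex 3.7 3.7 1.1
   vertex 3.5 1.1 0.3
  endloop
 endfacet
 facet normal -0.959 0.216 -0.186
  outer loop
   vertex 0.7 1.0 0.1
   vertex 0.4 0.7 1.3
   vertex 0.6 2.7 2.6
  endloop
 endfacet
 facet normal -0.477 0.718 -0.507
  outer loop
   vertex 0.7 1.0 0.1
   vertex 0.6 2.7 2.6
   vertex 3.7 3.7 1.1
  endloop
 endfacet
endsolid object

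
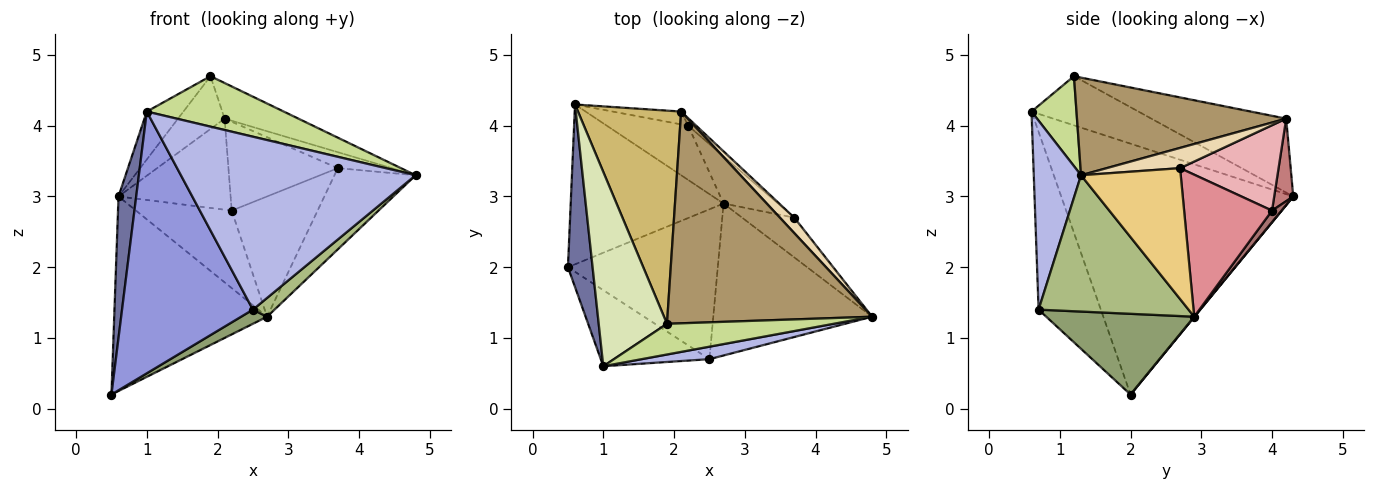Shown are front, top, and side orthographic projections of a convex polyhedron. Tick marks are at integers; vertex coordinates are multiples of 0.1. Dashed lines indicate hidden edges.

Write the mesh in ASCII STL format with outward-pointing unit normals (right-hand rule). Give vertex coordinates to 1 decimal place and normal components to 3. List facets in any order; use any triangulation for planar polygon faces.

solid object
 facet normal -0.992 -0.076 0.098
  outer loop
   vertex 1.0 0.6 4.2
   vertex 0.6 4.3 3.0
   vertex 0.5 2.0 0.2
  endloop
 endfacet
 facet normal 0.001 0.773 -0.635
  outer loop
   vertex 2.7 2.9 1.3
   vertex 0.5 2.0 0.2
   vertex 0.6 4.3 3.0
  endloop
 endfacet
 facet normal -0.415 -0.873 -0.254
  outer loop
   vertex 2.5 0.7 1.4
   vertex 1.0 0.6 4.2
   vertex 0.5 2.0 0.2
  endloop
 endfacet
 facet normal 0.197 -0.978 0.071
  outer loop
   vertex 2.5 0.7 1.4
   vertex 4.8 1.3 3.3
   vertex 1.0 0.6 4.2
  endloop
 endfacet
 facet normal 0.473 -0.083 -0.877
  outer loop
   vertex 2.5 0.7 1.4
   vertex 0.5 2.0 0.2
   vertex 2.7 2.9 1.3
  endloop
 endfacet
 facet normal 0.648 -0.093 -0.756
  outer loop
   vertex 2.5 0.7 1.4
   vertex 2.7 2.9 1.3
   vertex 4.8 1.3 3.3
  endloop
 endfacet
 facet normal 0.270 -0.822 0.501
  outer loop
   vertex 1.9 1.2 4.7
   vertex 1.0 0.6 4.2
   vertex 4.8 1.3 3.3
  endloop
 endfacet
 facet normal -0.573 0.196 0.796
  outer loop
   vertex 1.9 1.2 4.7
   vertex 0.6 4.3 3.0
   vertex 1.0 0.6 4.2
  endloop
 endfacet
 facet normal 0.426 0.150 0.892
  outer loop
   vertex 2.1 4.2 4.1
   vertex 1.9 1.2 4.7
   vertex 4.8 1.3 3.3
  endloop
 endfacet
 facet normal -0.571 0.197 0.797
  outer loop
   vertex 2.1 4.2 4.1
   vertex 0.6 4.3 3.0
   vertex 1.9 1.2 4.7
  endloop
 endfacet
 facet normal 0.741 0.603 -0.295
  outer loop
   vertex 3.7 2.7 3.4
   vertex 4.8 1.3 3.3
   vertex 2.7 2.9 1.3
  endloop
 endfacet
 facet normal 0.699 0.514 0.497
  outer loop
   vertex 3.7 2.7 3.4
   vertex 2.1 4.2 4.1
   vertex 4.8 1.3 3.3
  endloop
 endfacet
 facet normal 0.082 0.816 -0.572
  outer loop
   vertex 2.2 4.0 2.8
   vertex 2.7 2.9 1.3
   vertex 0.6 4.3 3.0
  endloop
 endfacet
 facet normal 0.166 0.977 -0.137
  outer loop
   vertex 2.2 4.0 2.8
   vertex 0.6 4.3 3.0
   vertex 2.1 4.2 4.1
  endloop
 endfacet
 facet normal 0.690 0.674 -0.264
  outer loop
   vertex 2.2 4.0 2.8
   vertex 3.7 2.7 3.4
   vertex 2.7 2.9 1.3
  endloop
 endfacet
 facet normal 0.668 0.742 -0.063
  outer loop
   vertex 2.2 4.0 2.8
   vertex 2.1 4.2 4.1
   vertex 3.7 2.7 3.4
  endloop
 endfacet
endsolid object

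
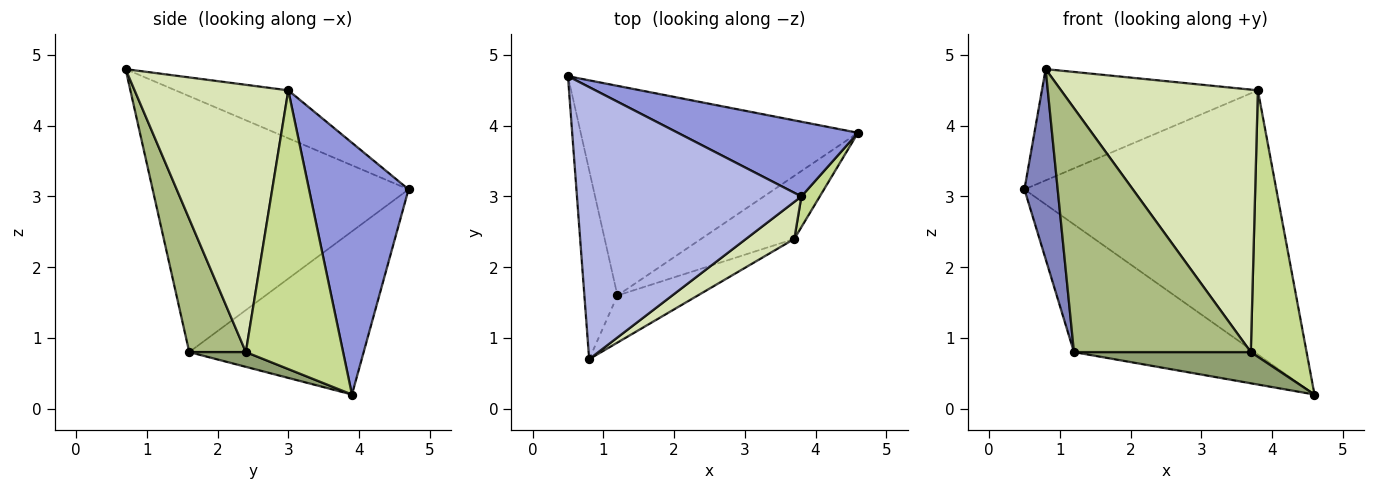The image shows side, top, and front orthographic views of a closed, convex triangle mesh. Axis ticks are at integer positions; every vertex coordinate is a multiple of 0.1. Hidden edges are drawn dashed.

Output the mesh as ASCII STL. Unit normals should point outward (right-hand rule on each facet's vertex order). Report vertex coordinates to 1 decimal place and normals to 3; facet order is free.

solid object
 facet normal -0.449 0.465 -0.763
  outer loop
   vertex 1.2 1.6 0.8
   vertex 0.5 4.7 3.1
   vertex 4.6 3.9 0.2
  endloop
 endfacet
 facet normal -0.984 -0.128 -0.127
  outer loop
   vertex 1.2 1.6 0.8
   vertex 0.8 0.7 4.8
   vertex 0.5 4.7 3.1
  endloop
 endfacet
 facet normal 0.355 0.899 0.254
  outer loop
   vertex 3.8 3.0 4.5
   vertex 4.6 3.9 0.2
   vertex 0.5 4.7 3.1
  endloop
 endfacet
 facet normal -0.194 0.371 0.908
  outer loop
   vertex 3.8 3.0 4.5
   vertex 0.5 4.7 3.1
   vertex 0.8 0.7 4.8
  endloop
 endfacet
 facet normal 0.141 -0.439 -0.887
  outer loop
   vertex 3.7 2.4 0.8
   vertex 1.2 1.6 0.8
   vertex 4.6 3.9 0.2
  endloop
 endfacet
 facet normal 0.300 -0.937 -0.181
  outer loop
   vertex 3.7 2.4 0.8
   vertex 0.8 0.7 4.8
   vertex 1.2 1.6 0.8
  endloop
 endfacet
 facet normal 0.866 -0.497 0.057
  outer loop
   vertex 3.7 2.4 0.8
   vertex 4.6 3.9 0.2
   vertex 3.8 3.0 4.5
  endloop
 endfacet
 facet normal 0.612 -0.783 0.111
  outer loop
   vertex 3.7 2.4 0.8
   vertex 3.8 3.0 4.5
   vertex 0.8 0.7 4.8
  endloop
 endfacet
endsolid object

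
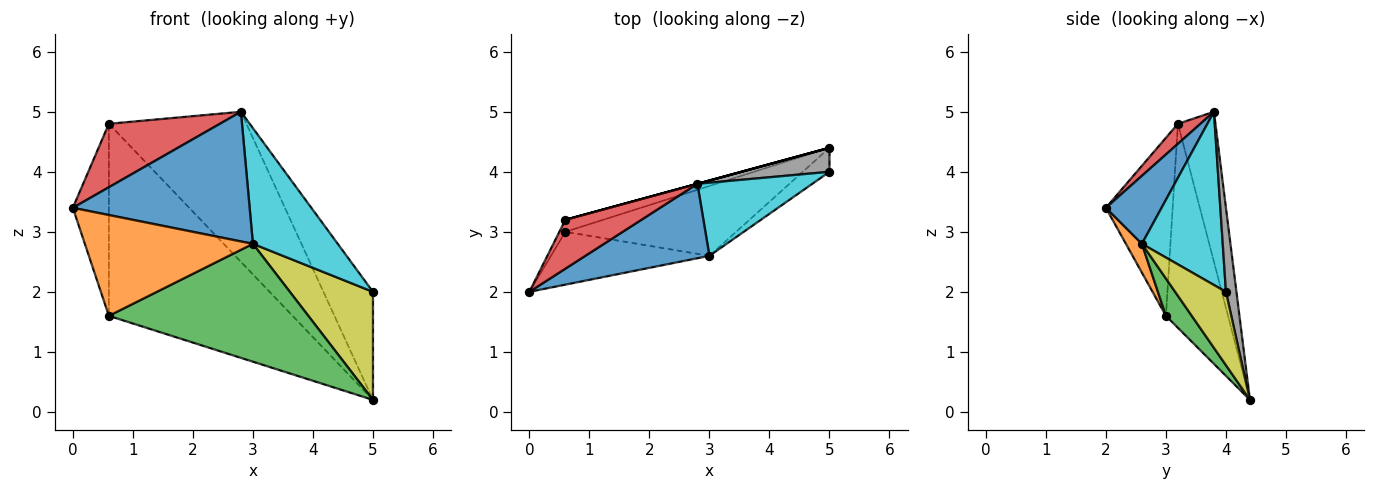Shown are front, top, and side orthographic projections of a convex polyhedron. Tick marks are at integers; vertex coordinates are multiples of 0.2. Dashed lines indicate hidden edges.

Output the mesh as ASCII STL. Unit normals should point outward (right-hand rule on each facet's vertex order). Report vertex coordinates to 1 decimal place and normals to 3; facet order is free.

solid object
 facet normal 0.263 -0.837 0.480
  outer loop
   vertex 3.0 2.6 2.8
   vertex 2.8 3.8 5.0
   vertex 0.0 2.0 3.4
  endloop
 endfacet
 facet normal 0.084 -0.883 -0.462
  outer loop
   vertex 3.0 2.6 2.8
   vertex 0.0 2.0 3.4
   vertex 0.6 3.0 1.6
  endloop
 endfacet
 facet normal 0.111 -0.855 -0.507
  outer loop
   vertex 3.0 2.6 2.8
   vertex 0.6 3.0 1.6
   vertex 5.0 4.4 0.2
  endloop
 endfacet
 facet normal 0.159 -0.782 0.603
  outer loop
   vertex 0.6 3.2 4.8
   vertex 0.0 2.0 3.4
   vertex 2.8 3.8 5.0
  endloop
 endfacet
 facet normal -0.880 0.474 -0.030
  outer loop
   vertex 0.6 3.2 4.8
   vertex 0.6 3.0 1.6
   vertex 0.0 2.0 3.4
  endloop
 endfacet
 facet normal -0.263 0.965 0.000
  outer loop
   vertex 0.6 3.2 4.8
   vertex 2.8 3.8 5.0
   vertex 5.0 4.4 0.2
  endloop
 endfacet
 facet normal -0.320 0.946 -0.059
  outer loop
   vertex 0.6 3.2 4.8
   vertex 5.0 4.4 0.2
   vertex 0.6 3.0 1.6
  endloop
 endfacet
 facet normal 0.203 0.956 0.212
  outer loop
   vertex 5.0 4.0 2.0
   vertex 5.0 4.4 0.2
   vertex 2.8 3.8 5.0
  endloop
 endfacet
 facet normal 0.512 -0.838 -0.186
  outer loop
   vertex 5.0 4.0 2.0
   vertex 3.0 2.6 2.8
   vertex 5.0 4.4 0.2
  endloop
 endfacet
 facet normal 0.627 -0.658 0.416
  outer loop
   vertex 5.0 4.0 2.0
   vertex 2.8 3.8 5.0
   vertex 3.0 2.6 2.8
  endloop
 endfacet
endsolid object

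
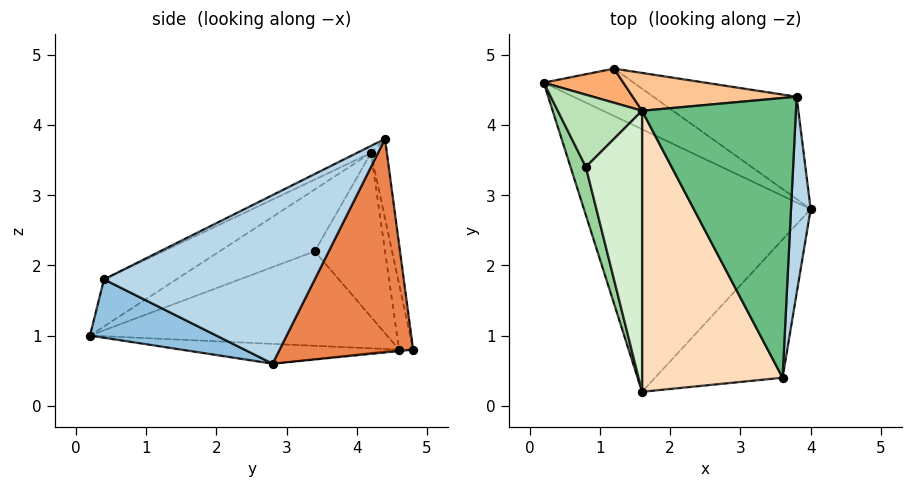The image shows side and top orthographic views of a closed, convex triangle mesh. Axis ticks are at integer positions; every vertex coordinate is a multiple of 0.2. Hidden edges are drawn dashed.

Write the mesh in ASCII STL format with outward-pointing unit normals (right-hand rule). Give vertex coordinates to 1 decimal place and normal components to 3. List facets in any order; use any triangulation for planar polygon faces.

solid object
 facet normal -0.087 -0.073 -0.994
  outer loop
   vertex 1.6 0.2 1.0
   vertex 0.2 4.6 0.8
   vertex 4.0 2.8 0.6
  endloop
 endfacet
 facet normal 0.369 -0.464 -0.805
  outer loop
   vertex 3.6 0.4 1.8
   vertex 1.6 0.2 1.0
   vertex 4.0 2.8 0.6
  endloop
 endfacet
 facet normal 0.988 -0.107 0.115
  outer loop
   vertex 3.6 0.4 1.8
   vertex 4.0 2.8 0.6
   vertex 3.8 4.4 3.8
  endloop
 endfacet
 facet normal -0.016 0.078 -0.997
  outer loop
   vertex 1.2 4.8 0.8
   vertex 4.0 2.8 0.6
   vertex 0.2 4.6 0.8
  endloop
 endfacet
 facet normal 0.527 0.773 -0.354
  outer loop
   vertex 1.2 4.8 0.8
   vertex 3.8 4.4 3.8
   vertex 4.0 2.8 0.6
  endloop
 endfacet
 facet normal -0.191 0.954 0.232
  outer loop
   vertex 1.6 4.2 3.6
   vertex 1.2 4.8 0.8
   vertex 0.2 4.6 0.8
  endloop
 endfacet
 facet normal -0.108 0.969 0.223
  outer loop
   vertex 1.6 4.2 3.6
   vertex 3.8 4.4 3.8
   vertex 1.2 4.8 0.8
  endloop
 endfacet
 facet normal -0.270 -0.525 0.807
  outer loop
   vertex 1.6 4.2 3.6
   vertex 1.6 0.2 1.0
   vertex 3.6 0.4 1.8
  endloop
 endfacet
 facet normal -0.041 -0.445 0.894
  outer loop
   vertex 1.6 4.2 3.6
   vertex 3.6 0.4 1.8
   vertex 3.8 4.4 3.8
  endloop
 endfacet
 facet normal -0.944 -0.293 0.153
  outer loop
   vertex 0.8 3.4 2.2
   vertex 0.2 4.6 0.8
   vertex 1.6 0.2 1.0
  endloop
 endfacet
 facet normal -0.886 0.089 0.456
  outer loop
   vertex 0.8 3.4 2.2
   vertex 1.6 4.2 3.6
   vertex 0.2 4.6 0.8
  endloop
 endfacet
 facet normal -0.678 -0.401 0.616
  outer loop
   vertex 0.8 3.4 2.2
   vertex 1.6 0.2 1.0
   vertex 1.6 4.2 3.6
  endloop
 endfacet
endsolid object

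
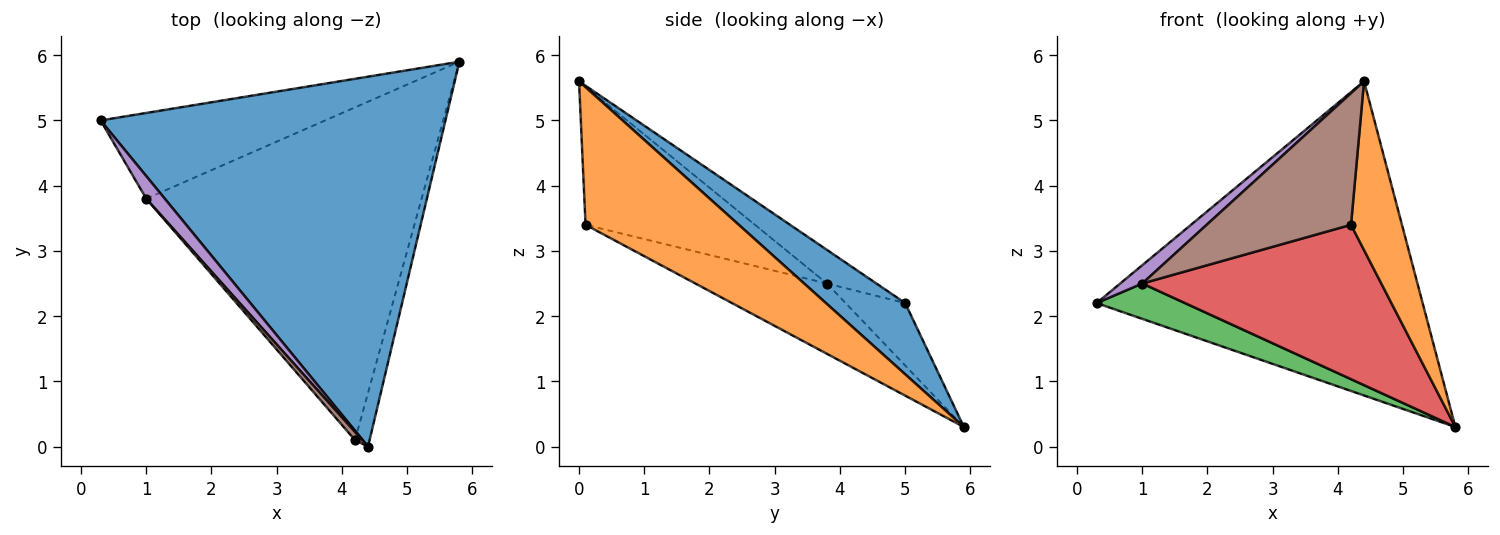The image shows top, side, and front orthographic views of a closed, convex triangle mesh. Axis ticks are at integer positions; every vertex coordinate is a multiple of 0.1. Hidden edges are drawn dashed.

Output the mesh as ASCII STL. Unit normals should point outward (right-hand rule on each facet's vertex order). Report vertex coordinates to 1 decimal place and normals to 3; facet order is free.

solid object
 facet normal 0.155 0.639 0.753
  outer loop
   vertex 4.4 0.0 5.6
   vertex 5.8 5.9 0.3
   vertex 0.3 5.0 2.2
  endloop
 endfacet
 facet normal 0.944 -0.314 -0.100
  outer loop
   vertex 4.2 0.1 3.4
   vertex 5.8 5.9 0.3
   vertex 4.4 0.0 5.6
  endloop
 endfacet
 facet normal -0.249 -0.369 -0.895
  outer loop
   vertex 1.0 3.8 2.5
   vertex 0.3 5.0 2.2
   vertex 5.8 5.9 0.3
  endloop
 endfacet
 facet normal -0.226 -0.410 -0.884
  outer loop
   vertex 1.0 3.8 2.5
   vertex 5.8 5.9 0.3
   vertex 4.2 0.1 3.4
  endloop
 endfacet
 facet normal -0.816 -0.364 0.449
  outer loop
   vertex 1.0 3.8 2.5
   vertex 4.4 0.0 5.6
   vertex 0.3 5.0 2.2
  endloop
 endfacet
 facet normal -0.761 -0.648 0.040
  outer loop
   vertex 1.0 3.8 2.5
   vertex 4.2 0.1 3.4
   vertex 4.4 0.0 5.6
  endloop
 endfacet
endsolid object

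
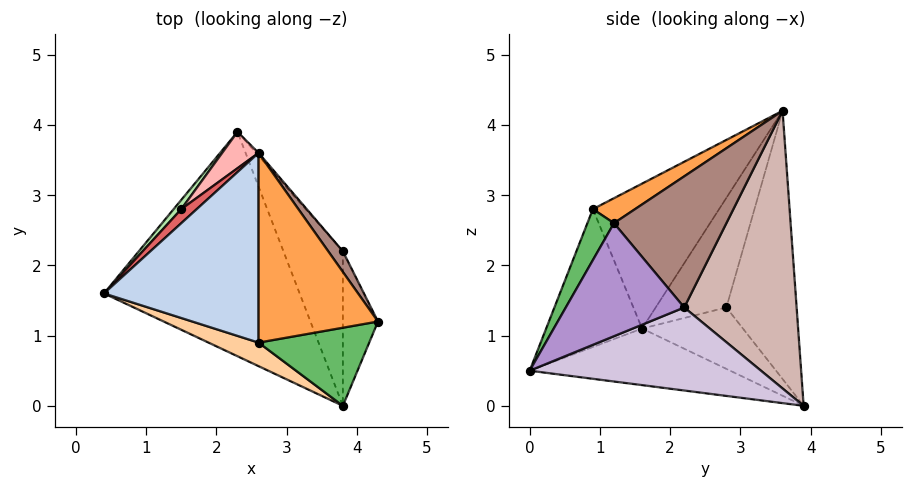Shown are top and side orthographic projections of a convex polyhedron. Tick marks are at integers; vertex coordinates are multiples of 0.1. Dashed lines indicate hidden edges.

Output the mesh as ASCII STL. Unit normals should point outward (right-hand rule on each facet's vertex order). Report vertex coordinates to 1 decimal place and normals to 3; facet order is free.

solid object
 facet normal -0.271 -0.224 -0.936
  outer loop
   vertex 3.8 0.0 0.5
   vertex 0.4 1.6 1.1
   vertex 2.3 3.9 0.0
  endloop
 endfacet
 facet normal -0.640 -0.354 0.682
  outer loop
   vertex 2.6 0.9 2.8
   vertex 2.6 3.6 4.2
   vertex 0.4 1.6 1.1
  endloop
 endfacet
 facet normal 0.183 -0.453 0.873
  outer loop
   vertex 2.6 0.9 2.8
   vertex 4.3 1.2 2.6
   vertex 2.6 3.6 4.2
  endloop
 endfacet
 facet normal -0.400 -0.905 0.145
  outer loop
   vertex 2.6 0.9 2.8
   vertex 0.4 1.6 1.1
   vertex 3.8 0.0 0.5
  endloop
 endfacet
 facet normal 0.206 -0.870 0.448
  outer loop
   vertex 2.6 0.9 2.8
   vertex 3.8 0.0 0.5
   vertex 4.3 1.2 2.6
  endloop
 endfacet
 facet normal -0.745 0.660 0.093
  outer loop
   vertex 1.5 2.8 1.4
   vertex 2.3 3.9 0.0
   vertex 0.4 1.6 1.1
  endloop
 endfacet
 facet normal -0.746 0.658 0.105
  outer loop
   vertex 1.5 2.8 1.4
   vertex 0.4 1.6 1.1
   vertex 2.6 3.6 4.2
  endloop
 endfacet
 facet normal -0.740 0.666 0.100
  outer loop
   vertex 1.5 2.8 1.4
   vertex 2.6 3.6 4.2
   vertex 2.3 3.9 0.0
  endloop
 endfacet
 facet normal 0.948 0.121 -0.295
  outer loop
   vertex 3.8 2.2 1.4
   vertex 4.3 1.2 2.6
   vertex 3.8 0.0 0.5
  endloop
 endfacet
 facet normal 0.791 0.232 -0.566
  outer loop
   vertex 3.8 2.2 1.4
   vertex 3.8 0.0 0.5
   vertex 2.3 3.9 0.0
  endloop
 endfacet
 facet normal 0.841 0.533 0.094
  outer loop
   vertex 3.8 2.2 1.4
   vertex 2.6 3.6 4.2
   vertex 4.3 1.2 2.6
  endloop
 endfacet
 facet normal 0.753 0.658 -0.007
  outer loop
   vertex 3.8 2.2 1.4
   vertex 2.3 3.9 0.0
   vertex 2.6 3.6 4.2
  endloop
 endfacet
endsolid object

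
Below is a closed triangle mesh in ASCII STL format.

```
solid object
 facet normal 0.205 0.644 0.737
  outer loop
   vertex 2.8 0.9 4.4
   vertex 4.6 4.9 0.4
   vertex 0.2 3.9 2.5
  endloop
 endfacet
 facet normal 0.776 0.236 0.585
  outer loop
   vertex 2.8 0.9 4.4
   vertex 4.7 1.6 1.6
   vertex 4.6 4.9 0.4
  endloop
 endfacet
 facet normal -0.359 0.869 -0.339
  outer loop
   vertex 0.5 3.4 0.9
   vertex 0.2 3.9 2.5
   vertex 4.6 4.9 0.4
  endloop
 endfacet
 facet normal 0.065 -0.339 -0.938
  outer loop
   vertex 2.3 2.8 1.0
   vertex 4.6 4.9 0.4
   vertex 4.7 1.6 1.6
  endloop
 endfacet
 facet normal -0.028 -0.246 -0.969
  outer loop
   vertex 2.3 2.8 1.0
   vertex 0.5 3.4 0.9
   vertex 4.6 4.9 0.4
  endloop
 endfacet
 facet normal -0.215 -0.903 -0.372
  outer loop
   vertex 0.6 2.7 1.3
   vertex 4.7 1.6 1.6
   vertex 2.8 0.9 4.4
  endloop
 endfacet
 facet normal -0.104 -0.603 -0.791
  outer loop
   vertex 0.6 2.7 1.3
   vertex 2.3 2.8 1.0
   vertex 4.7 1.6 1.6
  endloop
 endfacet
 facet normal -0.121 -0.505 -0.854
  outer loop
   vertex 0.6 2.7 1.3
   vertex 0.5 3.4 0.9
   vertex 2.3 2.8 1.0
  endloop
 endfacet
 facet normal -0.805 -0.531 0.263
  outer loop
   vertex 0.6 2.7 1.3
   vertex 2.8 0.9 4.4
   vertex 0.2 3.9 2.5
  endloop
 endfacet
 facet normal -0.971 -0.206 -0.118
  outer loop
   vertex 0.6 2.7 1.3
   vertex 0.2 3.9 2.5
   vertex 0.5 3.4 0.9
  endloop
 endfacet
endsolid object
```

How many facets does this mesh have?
10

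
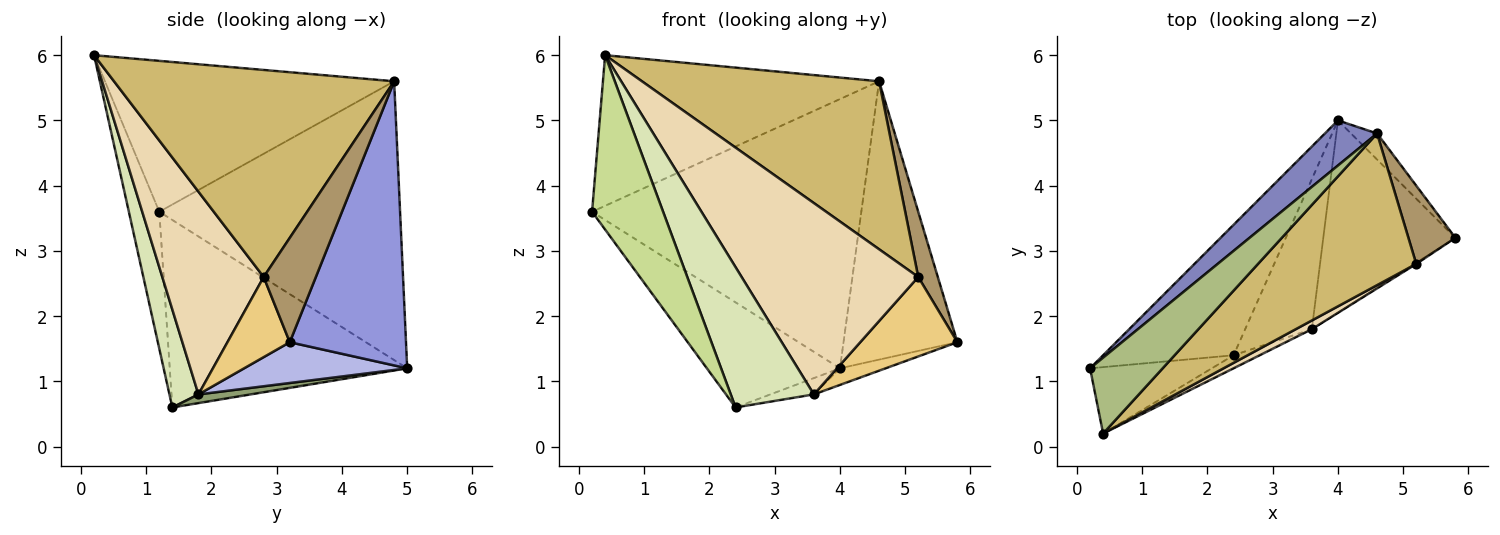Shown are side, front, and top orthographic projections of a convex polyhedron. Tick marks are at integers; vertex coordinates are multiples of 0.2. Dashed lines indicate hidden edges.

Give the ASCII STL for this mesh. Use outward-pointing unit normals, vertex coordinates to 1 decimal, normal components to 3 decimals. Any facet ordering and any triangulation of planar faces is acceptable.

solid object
 facet normal -0.746 0.418 -0.519
  outer loop
   vertex 2.4 1.4 0.6
   vertex 0.2 1.2 3.6
   vertex 4.0 5.0 1.2
  endloop
 endfacet
 facet normal -0.661 0.740 0.124
  outer loop
   vertex 4.6 4.8 5.6
   vertex 4.0 5.0 1.2
   vertex 0.2 1.2 3.6
  endloop
 endfacet
 facet normal 0.713 0.698 -0.065
  outer loop
   vertex 4.6 4.8 5.6
   vertex 5.8 3.2 1.6
   vertex 4.0 5.0 1.2
  endloop
 endfacet
 facet normal 0.294 0.082 -0.952
  outer loop
   vertex 3.6 1.8 0.8
   vertex 4.0 5.0 1.2
   vertex 5.8 3.2 1.6
  endloop
 endfacet
 facet normal 0.129 0.107 -0.986
  outer loop
   vertex 3.6 1.8 0.8
   vertex 2.4 1.4 0.6
   vertex 4.0 5.0 1.2
  endloop
 endfacet
 facet normal -0.683 0.652 0.329
  outer loop
   vertex 0.4 0.2 6.0
   vertex 4.6 4.8 5.6
   vertex 0.2 1.2 3.6
  endloop
 endfacet
 facet normal -0.372 -0.868 -0.330
  outer loop
   vertex 0.4 0.2 6.0
   vertex 0.2 1.2 3.6
   vertex 2.4 1.4 0.6
  endloop
 endfacet
 facet normal 0.328 -0.941 -0.087
  outer loop
   vertex 0.4 0.2 6.0
   vertex 2.4 1.4 0.6
   vertex 3.6 1.8 0.8
  endloop
 endfacet
 facet normal 0.863 -0.324 0.388
  outer loop
   vertex 5.2 2.8 2.6
   vertex 5.8 3.2 1.6
   vertex 4.6 4.8 5.6
  endloop
 endfacet
 facet normal 0.659 -0.558 0.504
  outer loop
   vertex 5.2 2.8 2.6
   vertex 4.6 4.8 5.6
   vertex 0.4 0.2 6.0
  endloop
 endfacet
 facet normal 0.540 -0.842 -0.013
  outer loop
   vertex 5.2 2.8 2.6
   vertex 3.6 1.8 0.8
   vertex 5.8 3.2 1.6
  endloop
 endfacet
 facet normal 0.497 -0.867 0.039
  outer loop
   vertex 5.2 2.8 2.6
   vertex 0.4 0.2 6.0
   vertex 3.6 1.8 0.8
  endloop
 endfacet
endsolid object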